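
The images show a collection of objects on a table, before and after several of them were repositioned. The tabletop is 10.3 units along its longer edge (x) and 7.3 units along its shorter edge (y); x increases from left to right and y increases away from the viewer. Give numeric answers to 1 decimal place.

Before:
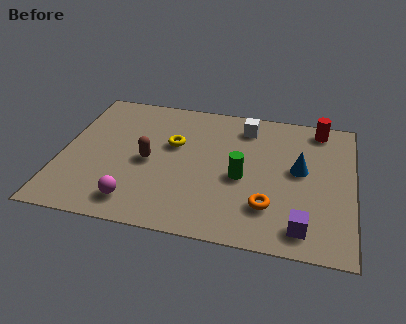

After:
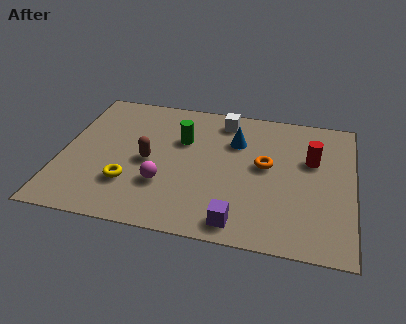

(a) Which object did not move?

the brown capsule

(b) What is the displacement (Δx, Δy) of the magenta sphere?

(0.9, 1.1)

From the two frames, the magenta sphere sits at roughly (2.8, 1.2) before and (3.7, 2.3) after.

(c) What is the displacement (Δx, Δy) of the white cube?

(-0.8, 0.2)

From the two frames, the white cube sits at roughly (6.4, 6.0) before and (5.6, 6.2) after.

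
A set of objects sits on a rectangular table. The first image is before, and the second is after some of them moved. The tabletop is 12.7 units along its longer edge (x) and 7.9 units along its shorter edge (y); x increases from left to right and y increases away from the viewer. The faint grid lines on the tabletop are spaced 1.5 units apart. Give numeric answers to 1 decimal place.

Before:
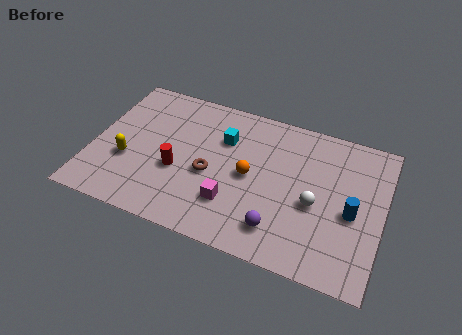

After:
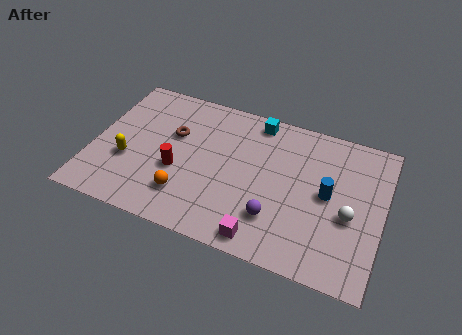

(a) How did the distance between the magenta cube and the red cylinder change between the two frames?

+1.9

The distance was about 2.7 in the first image and 4.6 in the second, so they moved 1.9 units further apart.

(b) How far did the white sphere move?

1.5

From (9.8, 3.4) to (11.3, 3.3), the white sphere covered √(1.5² + 0.1²) ≈ 1.5 units.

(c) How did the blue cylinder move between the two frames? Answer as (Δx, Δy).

(-1.1, 0.6)

The blue cylinder started near (11.4, 3.5) and ended near (10.3, 4.1).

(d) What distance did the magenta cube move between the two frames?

2.0

From (6.3, 2.2) to (7.8, 0.9), the magenta cube covered √(1.5² + 1.3²) ≈ 2.0 units.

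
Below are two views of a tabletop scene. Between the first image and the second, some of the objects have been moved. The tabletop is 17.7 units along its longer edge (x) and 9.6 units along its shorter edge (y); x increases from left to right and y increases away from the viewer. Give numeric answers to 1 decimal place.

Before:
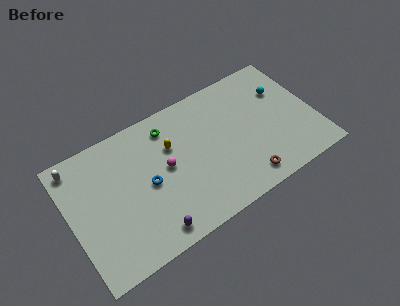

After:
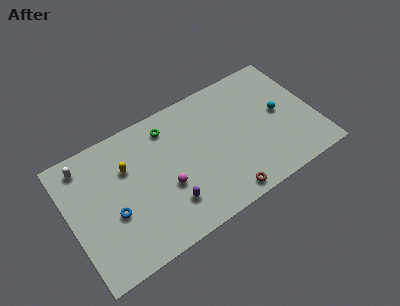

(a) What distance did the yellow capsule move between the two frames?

3.2

The yellow capsule was near (7.5, 6.4) before and (4.3, 6.5) after, so it travelled √(3.2² + 0.1²) ≈ 3.2 units.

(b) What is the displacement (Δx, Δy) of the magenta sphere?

(-0.2, -1.4)

From the two frames, the magenta sphere sits at roughly (6.9, 5.1) before and (6.7, 3.7) after.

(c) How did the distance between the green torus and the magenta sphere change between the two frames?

+1.4

The distance was about 2.9 in the first image and 4.3 in the second, so they moved 1.4 units further apart.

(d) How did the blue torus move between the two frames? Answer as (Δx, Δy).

(-2.6, -0.8)

The blue torus was at about (5.5, 4.6) and moved to about (2.9, 3.8).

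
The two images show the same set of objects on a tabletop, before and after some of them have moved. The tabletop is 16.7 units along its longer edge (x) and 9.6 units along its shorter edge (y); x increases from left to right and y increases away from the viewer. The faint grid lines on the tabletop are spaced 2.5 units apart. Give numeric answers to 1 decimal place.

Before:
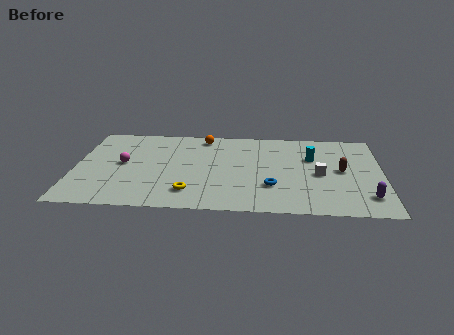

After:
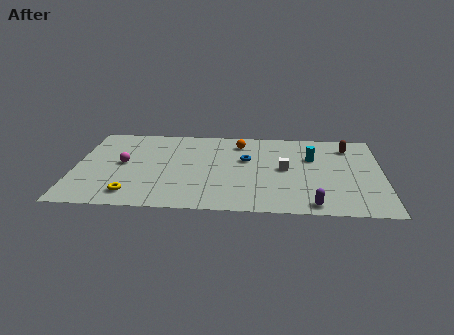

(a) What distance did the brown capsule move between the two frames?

2.8

The brown capsule was near (14.5, 4.9) before and (14.9, 7.7) after, so it travelled √(0.4² + 2.8²) ≈ 2.8 units.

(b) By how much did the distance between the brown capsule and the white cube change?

+3.2

They were about 1.3 units apart before and 4.5 after — 3.2 units further apart.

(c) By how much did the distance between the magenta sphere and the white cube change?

-1.9

They were about 10.7 units apart before and 8.8 after — 1.9 units closer together.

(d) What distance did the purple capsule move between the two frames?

3.1

The purple capsule was near (15.8, 2.0) before and (12.9, 1.0) after, so it travelled √(2.9² + 1.0²) ≈ 3.1 units.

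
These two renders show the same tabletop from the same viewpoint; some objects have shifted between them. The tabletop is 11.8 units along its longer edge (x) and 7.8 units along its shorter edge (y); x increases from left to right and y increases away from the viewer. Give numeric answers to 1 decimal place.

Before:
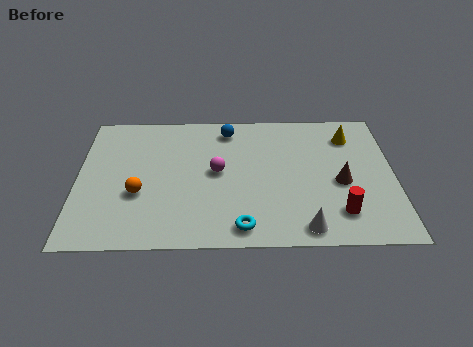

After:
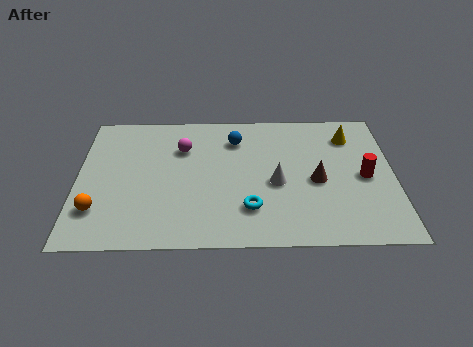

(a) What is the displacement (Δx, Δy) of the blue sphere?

(0.3, -0.6)

The blue sphere was at about (5.6, 6.6) and moved to about (5.9, 6.0).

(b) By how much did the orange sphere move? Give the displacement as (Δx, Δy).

(-1.5, -0.9)

The orange sphere started near (2.3, 2.9) and ended near (0.8, 2.0).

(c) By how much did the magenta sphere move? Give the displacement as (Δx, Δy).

(-1.3, 1.4)

The magenta sphere was at about (5.2, 4.1) and moved to about (3.9, 5.5).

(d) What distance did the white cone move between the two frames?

2.7

From (8.4, 0.9) to (7.4, 3.4), the white cone covered √(1.0² + 2.5²) ≈ 2.7 units.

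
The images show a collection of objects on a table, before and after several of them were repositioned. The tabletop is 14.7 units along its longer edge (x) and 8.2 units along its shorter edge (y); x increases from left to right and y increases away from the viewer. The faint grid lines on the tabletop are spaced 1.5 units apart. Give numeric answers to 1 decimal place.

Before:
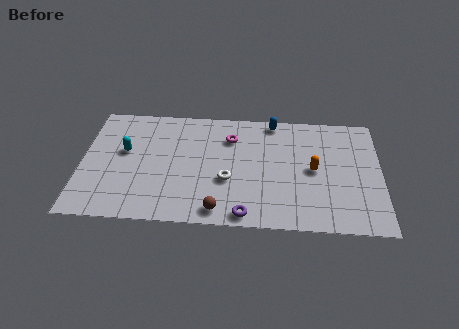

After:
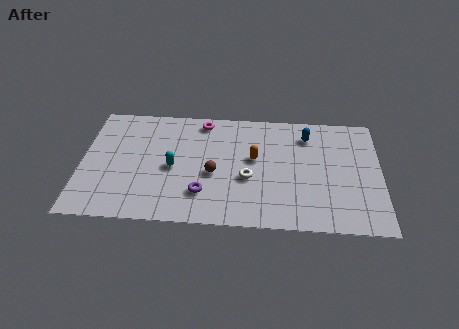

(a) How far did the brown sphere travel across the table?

2.5

From (6.8, 1.0) to (6.5, 3.5), the brown sphere covered √(0.3² + 2.5²) ≈ 2.5 units.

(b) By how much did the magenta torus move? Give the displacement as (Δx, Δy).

(-1.4, 1.1)

The magenta torus started near (7.3, 6.1) and ended near (5.9, 7.2).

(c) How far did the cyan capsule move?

2.6

The cyan capsule was near (2.1, 4.8) before and (4.5, 3.8) after, so it travelled √(2.4² + 1.0²) ≈ 2.6 units.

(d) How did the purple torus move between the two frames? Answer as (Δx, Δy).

(-2.1, 1.3)

The purple torus was at about (8.1, 0.8) and moved to about (6.0, 2.1).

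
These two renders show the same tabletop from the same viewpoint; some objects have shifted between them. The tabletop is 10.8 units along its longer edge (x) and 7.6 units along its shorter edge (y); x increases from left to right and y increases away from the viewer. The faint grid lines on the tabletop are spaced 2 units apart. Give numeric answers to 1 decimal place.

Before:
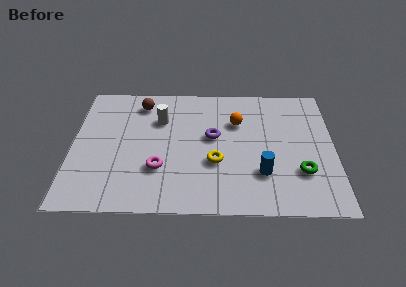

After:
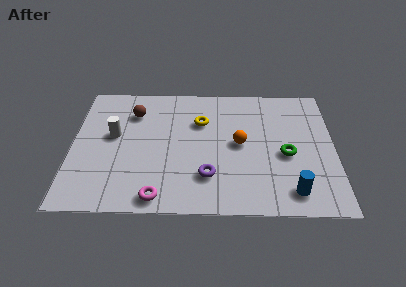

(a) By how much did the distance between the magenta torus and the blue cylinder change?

+1.2

The distance was about 4.2 in the first image and 5.4 in the second, so they moved 1.2 units further apart.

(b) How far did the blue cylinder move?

1.6

The blue cylinder was near (7.8, 2.2) before and (9.0, 1.2) after, so it travelled √(1.2² + 1.0²) ≈ 1.6 units.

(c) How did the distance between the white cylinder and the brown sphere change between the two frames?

+0.3

Before: roughly 1.3 units apart; after: 1.6. That's 0.3 units further apart.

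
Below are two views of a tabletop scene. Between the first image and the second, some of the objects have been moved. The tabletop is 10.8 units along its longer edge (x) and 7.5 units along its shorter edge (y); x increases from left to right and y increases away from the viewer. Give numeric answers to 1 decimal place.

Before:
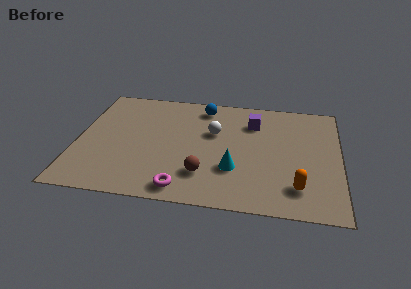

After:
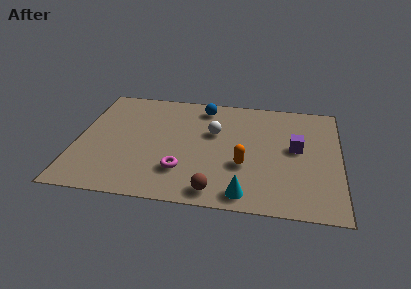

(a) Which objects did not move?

the blue sphere and the white sphere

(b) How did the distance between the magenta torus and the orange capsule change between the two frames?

-2.1

Before: roughly 4.7 units apart; after: 2.6. That's 2.1 units closer together.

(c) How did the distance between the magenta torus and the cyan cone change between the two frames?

+0.3

The distance was about 2.5 in the first image and 2.8 in the second, so they moved 0.3 units further apart.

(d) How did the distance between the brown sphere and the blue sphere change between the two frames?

+1.0

Before: roughly 4.5 units apart; after: 5.5. That's 1.0 units further apart.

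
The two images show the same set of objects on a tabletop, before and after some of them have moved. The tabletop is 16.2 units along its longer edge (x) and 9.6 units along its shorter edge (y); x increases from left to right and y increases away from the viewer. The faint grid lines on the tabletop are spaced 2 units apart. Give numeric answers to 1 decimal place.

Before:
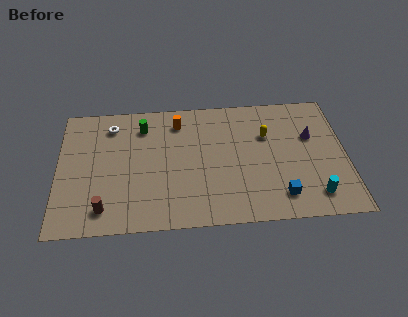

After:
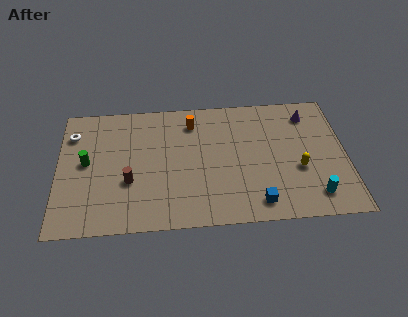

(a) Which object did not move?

the cyan cylinder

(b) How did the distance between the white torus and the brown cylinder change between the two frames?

-1.2

Before: roughly 6.2 units apart; after: 5.0. That's 1.2 units closer together.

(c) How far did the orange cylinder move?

0.8

The orange cylinder was near (6.8, 7.8) before and (7.6, 7.7) after, so it travelled √(0.8² + 0.1²) ≈ 0.8 units.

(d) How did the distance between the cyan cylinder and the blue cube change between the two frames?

+1.3

The distance was about 1.9 in the first image and 3.2 in the second, so they moved 1.3 units further apart.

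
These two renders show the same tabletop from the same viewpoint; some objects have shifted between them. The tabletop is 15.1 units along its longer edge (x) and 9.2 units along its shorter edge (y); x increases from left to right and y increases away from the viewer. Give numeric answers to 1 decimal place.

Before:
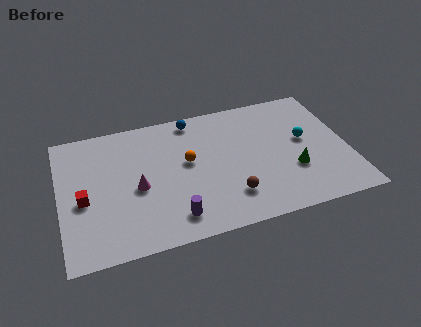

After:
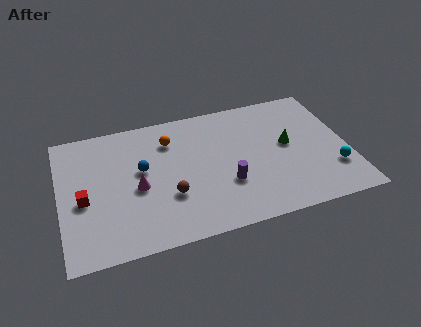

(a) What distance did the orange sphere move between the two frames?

2.0

From (6.7, 5.2) to (5.9, 7.0), the orange sphere covered √(0.8² + 1.8²) ≈ 2.0 units.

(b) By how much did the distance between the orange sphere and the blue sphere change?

-0.7

The distance was about 3.0 in the first image and 2.3 in the second, so they moved 0.7 units closer together.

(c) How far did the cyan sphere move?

2.8

The cyan sphere moved from about (12.9, 5.1) to (14.2, 2.6), a distance of √(1.3² + 2.5²) ≈ 2.8.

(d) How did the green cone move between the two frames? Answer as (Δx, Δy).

(-0.1, 1.9)

From the two frames, the green cone sits at roughly (12.1, 3.1) before and (12.0, 5.0) after.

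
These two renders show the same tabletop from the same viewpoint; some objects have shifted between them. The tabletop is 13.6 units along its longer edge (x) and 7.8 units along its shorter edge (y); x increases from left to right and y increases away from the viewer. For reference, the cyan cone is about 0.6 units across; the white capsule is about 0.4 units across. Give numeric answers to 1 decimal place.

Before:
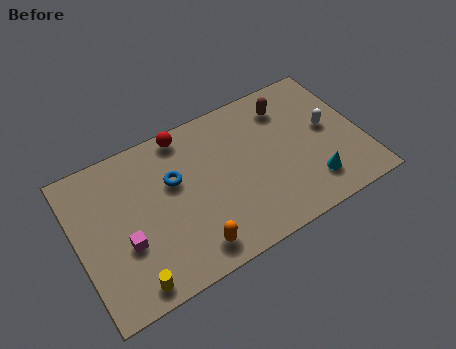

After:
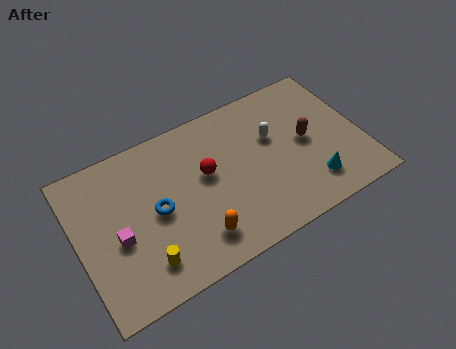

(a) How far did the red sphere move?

2.6

From (5.5, 7.0) to (6.2, 4.5), the red sphere covered √(0.7² + 2.5²) ≈ 2.6 units.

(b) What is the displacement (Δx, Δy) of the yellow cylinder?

(0.7, 0.7)

From the two frames, the yellow cylinder sits at roughly (2.1, 0.9) before and (2.8, 1.6) after.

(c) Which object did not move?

the cyan cone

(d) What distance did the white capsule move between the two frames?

2.7

The white capsule moved from about (12.1, 4.2) to (9.5, 4.9), a distance of √(2.6² + 0.7²) ≈ 2.7.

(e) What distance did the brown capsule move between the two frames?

2.3

The brown capsule moved from about (10.4, 6.2) to (11.0, 4.0), a distance of √(0.6² + 2.2²) ≈ 2.3.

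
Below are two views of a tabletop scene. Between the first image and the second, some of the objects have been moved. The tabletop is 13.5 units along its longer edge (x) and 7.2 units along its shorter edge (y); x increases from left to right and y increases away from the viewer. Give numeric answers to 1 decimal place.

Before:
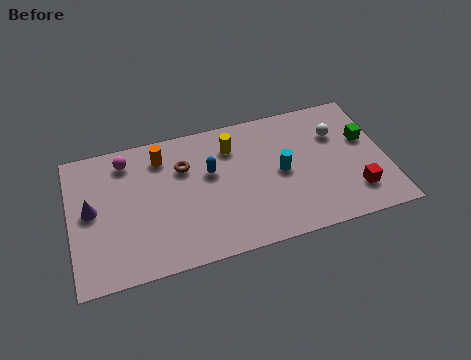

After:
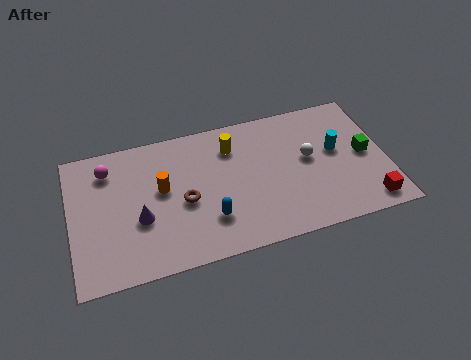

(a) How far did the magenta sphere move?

0.9

The magenta sphere was near (2.5, 6.0) before and (1.7, 5.7) after, so it travelled √(0.8² + 0.3²) ≈ 0.9 units.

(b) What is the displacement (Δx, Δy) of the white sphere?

(-1.3, -1.0)

From the two frames, the white sphere sits at roughly (11.5, 5.0) before and (10.2, 4.0) after.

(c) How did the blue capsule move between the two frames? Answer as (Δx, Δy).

(-0.2, -2.4)

The blue capsule started near (6.0, 4.4) and ended near (5.8, 2.0).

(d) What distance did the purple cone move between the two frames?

2.2

The purple cone moved from about (0.9, 3.8) to (2.9, 2.8), a distance of √(2.0² + 1.0²) ≈ 2.2.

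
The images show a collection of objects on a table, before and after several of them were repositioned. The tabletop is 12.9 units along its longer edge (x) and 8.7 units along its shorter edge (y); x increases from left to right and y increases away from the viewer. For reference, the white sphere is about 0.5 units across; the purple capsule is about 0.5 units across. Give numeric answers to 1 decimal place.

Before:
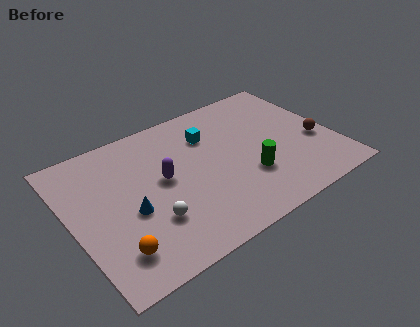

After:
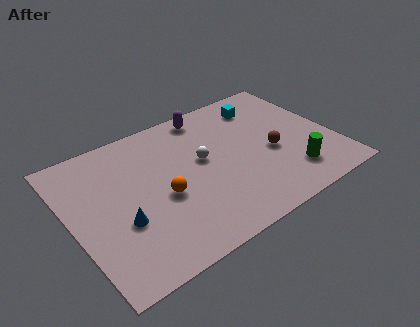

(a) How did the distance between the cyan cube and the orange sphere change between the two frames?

-0.5

The distance was about 7.1 in the first image and 6.6 in the second, so they moved 0.5 units closer together.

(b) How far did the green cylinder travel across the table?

2.2

From (8.4, 2.8) to (10.4, 1.9), the green cylinder covered √(2.0² + 0.9²) ≈ 2.2 units.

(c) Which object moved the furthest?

the purple capsule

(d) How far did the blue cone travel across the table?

0.6

The blue cone was near (2.7, 3.6) before and (2.2, 3.2) after, so it travelled √(0.5² + 0.4²) ≈ 0.6 units.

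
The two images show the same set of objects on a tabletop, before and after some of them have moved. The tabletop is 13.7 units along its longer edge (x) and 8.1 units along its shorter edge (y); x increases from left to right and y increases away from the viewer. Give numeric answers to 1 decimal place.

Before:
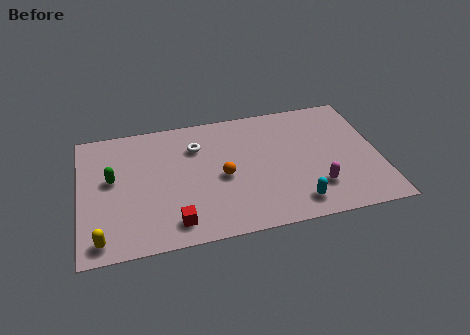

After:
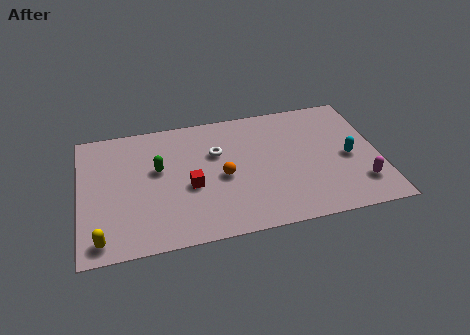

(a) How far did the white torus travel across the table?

1.1

The white torus was near (5.4, 5.9) before and (6.3, 5.3) after, so it travelled √(0.9² + 0.6²) ≈ 1.1 units.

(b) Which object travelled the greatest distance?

the cyan capsule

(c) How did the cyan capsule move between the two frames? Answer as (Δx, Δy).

(2.6, 2.4)

From the two frames, the cyan capsule sits at roughly (9.7, 1.3) before and (12.3, 3.7) after.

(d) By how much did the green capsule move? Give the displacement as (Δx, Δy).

(2.1, 0.2)

The green capsule was at about (1.5, 4.6) and moved to about (3.6, 4.8).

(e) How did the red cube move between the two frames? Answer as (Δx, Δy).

(0.8, 2.1)

The red cube was at about (4.2, 1.3) and moved to about (5.0, 3.4).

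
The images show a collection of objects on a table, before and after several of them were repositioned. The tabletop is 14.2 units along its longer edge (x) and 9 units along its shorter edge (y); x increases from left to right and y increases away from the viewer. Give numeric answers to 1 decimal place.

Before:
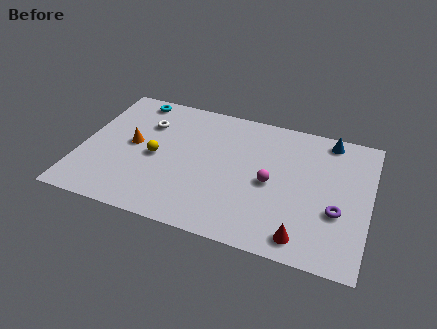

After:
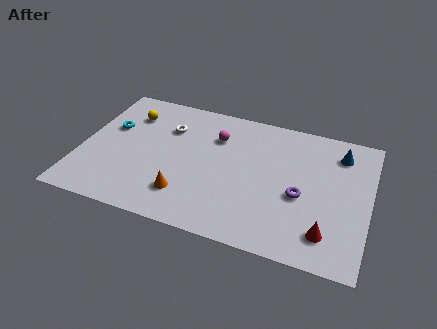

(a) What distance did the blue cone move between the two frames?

1.0

The blue cone moved from about (12.0, 8.0) to (12.6, 7.2), a distance of √(0.6² + 0.8²) ≈ 1.0.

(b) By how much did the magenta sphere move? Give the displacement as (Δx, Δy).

(-2.9, 2.3)

From the two frames, the magenta sphere sits at roughly (9.4, 4.2) before and (6.5, 6.5) after.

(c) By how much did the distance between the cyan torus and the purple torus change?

-1.7

Before: roughly 11.5 units apart; after: 9.8. That's 1.7 units closer together.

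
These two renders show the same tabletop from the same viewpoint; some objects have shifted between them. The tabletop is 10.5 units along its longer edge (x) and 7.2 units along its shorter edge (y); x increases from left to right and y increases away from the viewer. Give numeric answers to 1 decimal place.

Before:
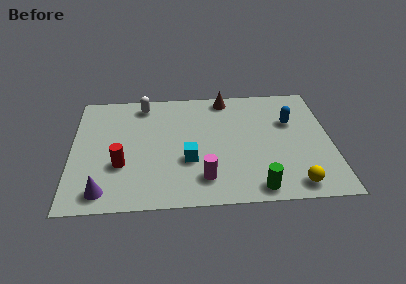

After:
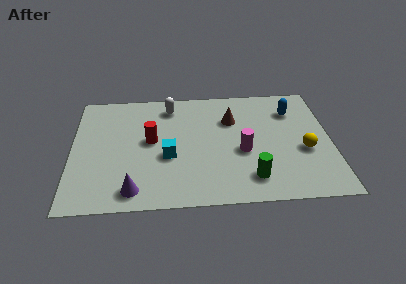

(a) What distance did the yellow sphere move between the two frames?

2.1

The yellow sphere moved from about (8.9, 0.9) to (9.4, 2.9), a distance of √(0.5² + 2.0²) ≈ 2.1.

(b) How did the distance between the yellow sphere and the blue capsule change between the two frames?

-1.3

They were about 3.8 units apart before and 2.5 after — 1.3 units closer together.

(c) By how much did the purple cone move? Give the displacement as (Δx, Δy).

(1.2, 0.0)

The purple cone started near (1.3, 1.0) and ended near (2.5, 1.0).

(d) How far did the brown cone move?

1.4

The brown cone moved from about (6.3, 6.4) to (6.5, 5.0), a distance of √(0.2² + 1.4²) ≈ 1.4.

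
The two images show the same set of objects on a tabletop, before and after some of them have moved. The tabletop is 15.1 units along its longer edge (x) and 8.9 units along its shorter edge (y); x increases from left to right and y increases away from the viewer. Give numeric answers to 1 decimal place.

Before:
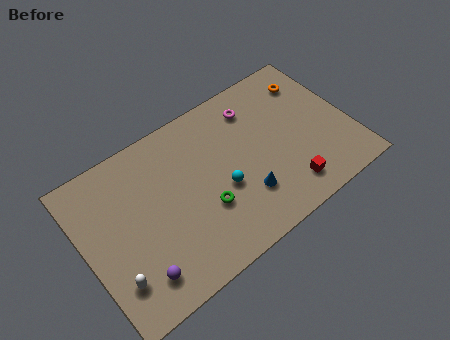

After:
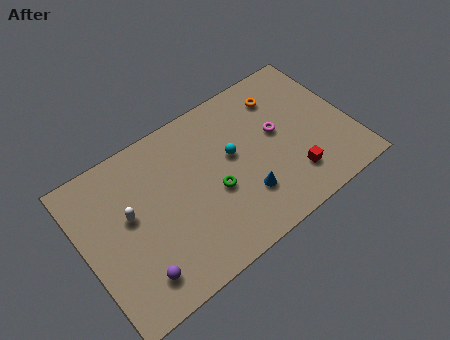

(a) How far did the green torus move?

0.9

The green torus moved from about (6.5, 3.1) to (7.2, 3.7), a distance of √(0.7² + 0.6²) ≈ 0.9.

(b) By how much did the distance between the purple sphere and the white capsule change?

+2.1

The distance was about 1.3 in the first image and 3.4 in the second, so they moved 2.1 units further apart.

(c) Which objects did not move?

the blue cone and the purple sphere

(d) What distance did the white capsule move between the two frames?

3.2

The white capsule moved from about (1.2, 2.2) to (2.6, 5.1), a distance of √(1.4² + 2.9²) ≈ 3.2.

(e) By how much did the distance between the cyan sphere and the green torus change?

+0.7

The distance was about 1.2 in the first image and 1.9 in the second, so they moved 0.7 units further apart.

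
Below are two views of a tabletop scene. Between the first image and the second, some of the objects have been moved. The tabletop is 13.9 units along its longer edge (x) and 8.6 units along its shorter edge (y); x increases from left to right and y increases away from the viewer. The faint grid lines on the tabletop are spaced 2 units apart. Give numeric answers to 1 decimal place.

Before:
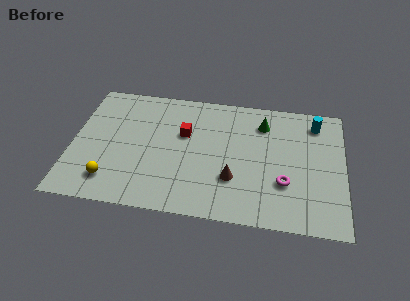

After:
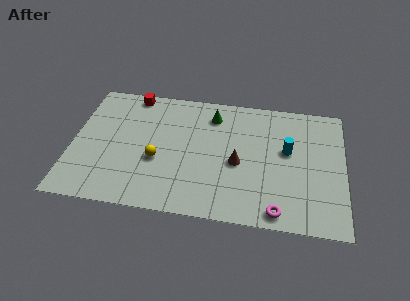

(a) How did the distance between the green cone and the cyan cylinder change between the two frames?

+1.6

Before: roughly 2.7 units apart; after: 4.3. That's 1.6 units further apart.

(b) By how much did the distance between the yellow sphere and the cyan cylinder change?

-4.8

The distance was about 11.6 in the first image and 6.8 in the second, so they moved 4.8 units closer together.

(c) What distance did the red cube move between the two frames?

3.7

The red cube was near (5.7, 5.4) before and (2.9, 7.8) after, so it travelled √(2.8² + 2.4²) ≈ 3.7 units.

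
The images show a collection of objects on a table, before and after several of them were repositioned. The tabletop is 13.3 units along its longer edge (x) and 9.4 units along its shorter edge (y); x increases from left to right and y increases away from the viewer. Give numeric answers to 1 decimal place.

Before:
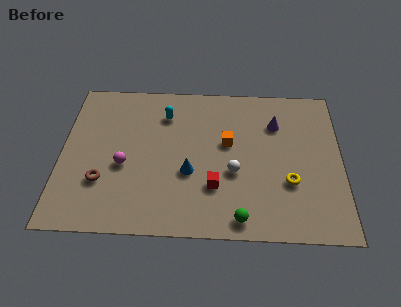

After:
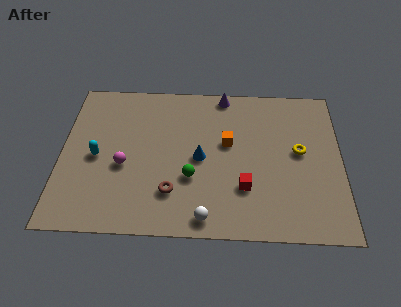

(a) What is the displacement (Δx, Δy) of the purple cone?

(-2.5, 1.8)

The purple cone started near (10.2, 6.8) and ended near (7.7, 8.6).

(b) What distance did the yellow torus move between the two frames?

2.0

The yellow torus was near (10.8, 3.2) before and (11.3, 5.1) after, so it travelled √(0.5² + 1.9²) ≈ 2.0 units.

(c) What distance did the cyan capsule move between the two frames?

4.3

The cyan capsule moved from about (4.9, 7.2) to (1.7, 4.4), a distance of √(3.2² + 2.8²) ≈ 4.3.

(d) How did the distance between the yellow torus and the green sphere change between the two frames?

+2.2

Before: roughly 3.2 units apart; after: 5.4. That's 2.2 units further apart.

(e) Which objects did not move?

the magenta sphere and the orange cube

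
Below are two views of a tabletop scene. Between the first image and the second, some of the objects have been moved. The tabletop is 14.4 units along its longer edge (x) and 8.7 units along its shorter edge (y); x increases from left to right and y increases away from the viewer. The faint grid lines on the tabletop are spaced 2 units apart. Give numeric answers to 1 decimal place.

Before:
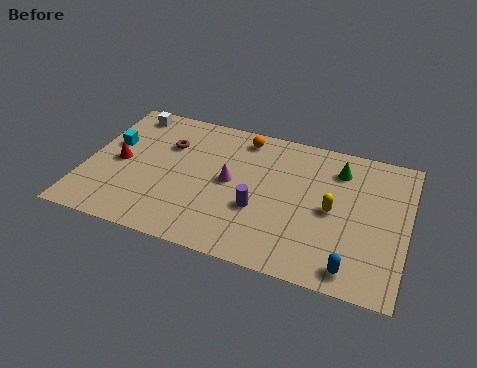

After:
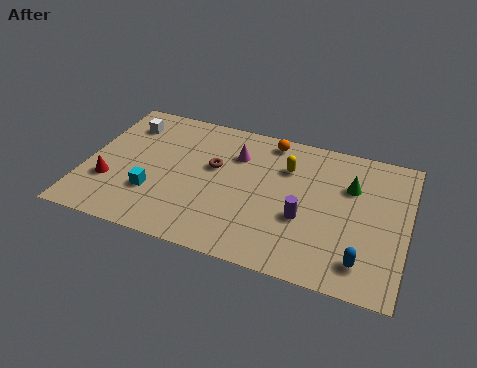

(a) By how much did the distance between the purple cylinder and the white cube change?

+1.3

The distance was about 7.8 in the first image and 9.1 in the second, so they moved 1.3 units further apart.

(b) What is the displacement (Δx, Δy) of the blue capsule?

(0.4, 0.5)

The blue capsule was at about (12.2, 1.1) and moved to about (12.6, 1.6).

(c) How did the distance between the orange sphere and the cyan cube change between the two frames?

+0.7

They were about 6.2 units apart before and 6.9 after — 0.7 units further apart.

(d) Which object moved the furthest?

the cyan cube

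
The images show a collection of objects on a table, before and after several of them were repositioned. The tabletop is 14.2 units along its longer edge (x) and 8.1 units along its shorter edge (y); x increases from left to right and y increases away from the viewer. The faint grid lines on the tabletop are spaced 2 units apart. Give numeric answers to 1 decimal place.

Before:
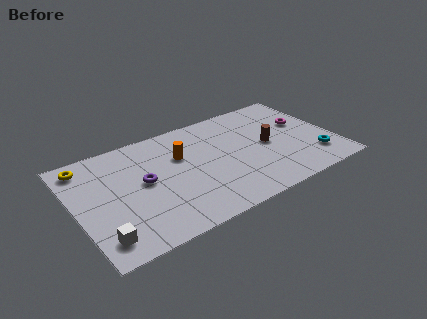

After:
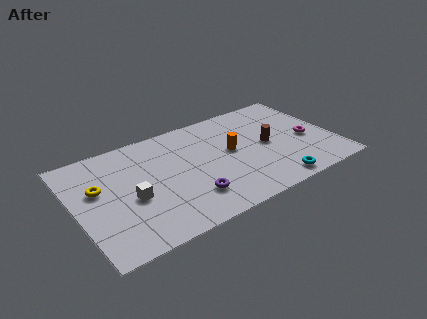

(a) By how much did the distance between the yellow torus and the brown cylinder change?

-0.8

Before: roughly 10.1 units apart; after: 9.3. That's 0.8 units closer together.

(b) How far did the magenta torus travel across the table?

1.4

From (12.8, 4.9) to (12.8, 3.5), the magenta torus covered √(0.0² + 1.4²) ≈ 1.4 units.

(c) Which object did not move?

the brown cylinder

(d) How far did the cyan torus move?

2.7

The cyan torus was near (12.9, 1.9) before and (10.4, 0.9) after, so it travelled √(2.5² + 1.0²) ≈ 2.7 units.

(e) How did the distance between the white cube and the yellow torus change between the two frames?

-3.3

They were about 5.5 units apart before and 2.2 after — 3.3 units closer together.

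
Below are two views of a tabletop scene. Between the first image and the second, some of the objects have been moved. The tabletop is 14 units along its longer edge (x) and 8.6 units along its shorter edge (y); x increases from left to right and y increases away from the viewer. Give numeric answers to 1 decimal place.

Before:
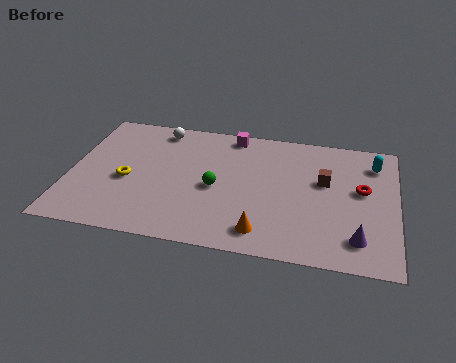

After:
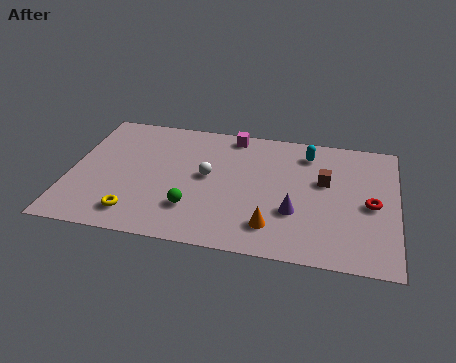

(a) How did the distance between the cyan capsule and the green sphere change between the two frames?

-0.7

The distance was about 7.3 in the first image and 6.6 in the second, so they moved 0.7 units closer together.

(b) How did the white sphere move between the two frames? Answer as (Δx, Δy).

(2.3, -2.9)

The white sphere was at about (3.6, 7.5) and moved to about (5.9, 4.6).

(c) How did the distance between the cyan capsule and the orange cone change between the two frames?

-1.7

The distance was about 7.1 in the first image and 5.4 in the second, so they moved 1.7 units closer together.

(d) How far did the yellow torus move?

2.3

The yellow torus moved from about (2.5, 3.7) to (3.0, 1.5), a distance of √(0.5² + 2.2²) ≈ 2.3.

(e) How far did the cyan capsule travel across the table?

2.9

The cyan capsule was near (13.0, 6.8) before and (10.1, 7.0) after, so it travelled √(2.9² + 0.2²) ≈ 2.9 units.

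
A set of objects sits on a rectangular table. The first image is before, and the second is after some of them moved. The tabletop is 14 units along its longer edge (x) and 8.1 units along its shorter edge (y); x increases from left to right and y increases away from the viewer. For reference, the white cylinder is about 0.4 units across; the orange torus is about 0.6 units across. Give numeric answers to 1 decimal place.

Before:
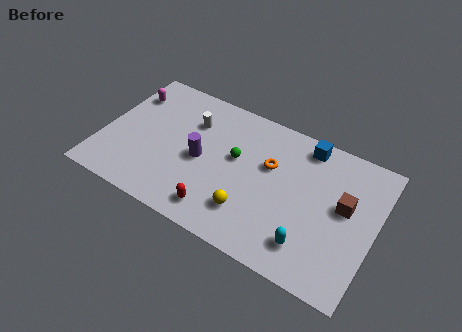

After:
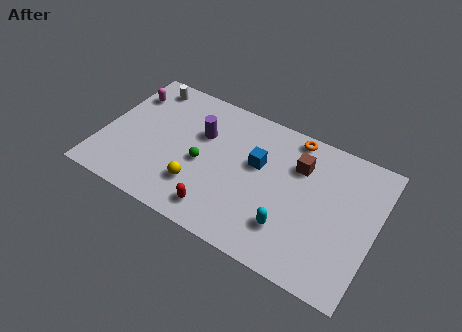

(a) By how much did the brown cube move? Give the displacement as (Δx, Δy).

(-2.5, 1.2)

The brown cube was at about (12.4, 4.6) and moved to about (9.9, 5.8).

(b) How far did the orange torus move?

2.4

The orange torus was near (8.5, 5.1) before and (9.4, 7.3) after, so it travelled √(0.9² + 2.2²) ≈ 2.4 units.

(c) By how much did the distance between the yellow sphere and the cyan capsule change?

+1.6

Before: roughly 3.1 units apart; after: 4.7. That's 1.6 units further apart.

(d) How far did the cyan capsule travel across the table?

1.2

The cyan capsule moved from about (11.0, 1.7) to (9.9, 2.1), a distance of √(1.1² + 0.4²) ≈ 1.2.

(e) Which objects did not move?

the magenta capsule and the red capsule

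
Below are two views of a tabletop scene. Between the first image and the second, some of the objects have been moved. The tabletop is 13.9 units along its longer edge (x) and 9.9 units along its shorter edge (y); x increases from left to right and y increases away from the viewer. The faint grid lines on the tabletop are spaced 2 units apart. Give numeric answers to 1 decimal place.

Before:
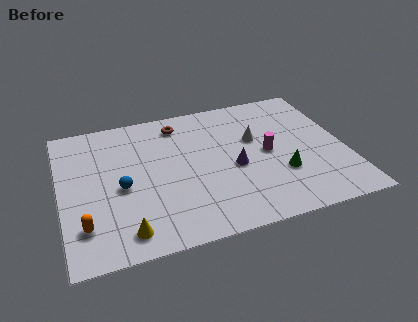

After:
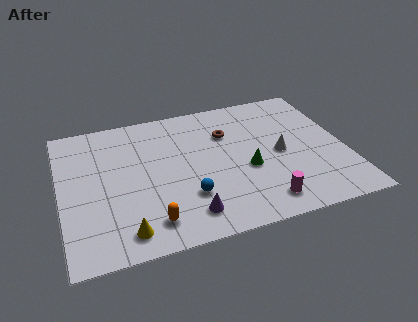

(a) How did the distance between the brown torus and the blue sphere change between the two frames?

-0.4

They were about 5.0 units apart before and 4.6 after — 0.4 units closer together.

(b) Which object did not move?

the yellow cone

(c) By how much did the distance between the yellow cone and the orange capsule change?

-0.9

The distance was about 2.1 in the first image and 1.2 in the second, so they moved 0.9 units closer together.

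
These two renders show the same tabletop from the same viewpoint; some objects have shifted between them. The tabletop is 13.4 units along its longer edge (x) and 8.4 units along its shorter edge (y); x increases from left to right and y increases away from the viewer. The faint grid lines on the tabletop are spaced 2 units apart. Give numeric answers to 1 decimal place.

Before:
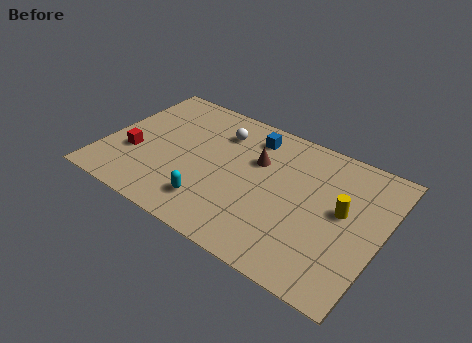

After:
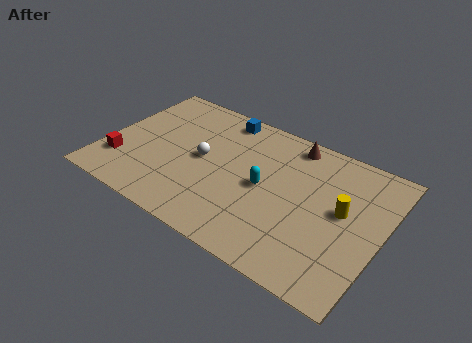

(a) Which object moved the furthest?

the cyan capsule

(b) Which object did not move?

the yellow cylinder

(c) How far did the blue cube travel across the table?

1.7

The blue cube moved from about (6.7, 6.9) to (5.1, 7.4), a distance of √(1.6² + 0.5²) ≈ 1.7.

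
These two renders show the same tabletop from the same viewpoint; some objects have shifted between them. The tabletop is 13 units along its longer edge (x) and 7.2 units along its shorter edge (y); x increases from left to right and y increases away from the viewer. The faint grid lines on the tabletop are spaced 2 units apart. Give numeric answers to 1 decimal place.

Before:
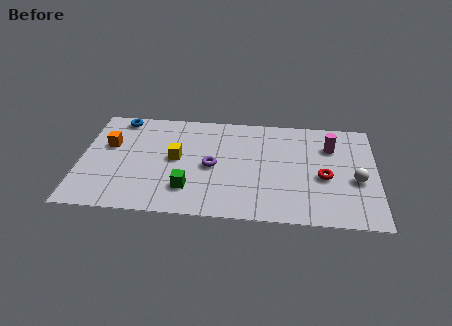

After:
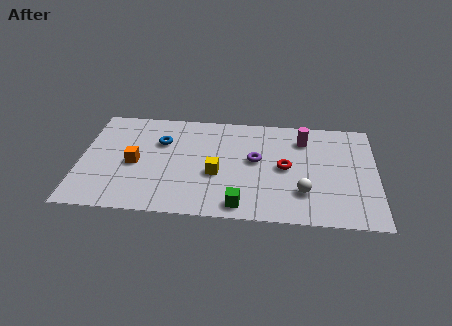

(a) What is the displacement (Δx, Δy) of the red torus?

(-1.7, 0.5)

The red torus was at about (10.7, 3.1) and moved to about (9.0, 3.6).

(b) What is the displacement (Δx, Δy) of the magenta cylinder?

(-1.2, 0.4)

The magenta cylinder started near (11.0, 5.2) and ended near (9.8, 5.6).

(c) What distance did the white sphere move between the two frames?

2.5

The white sphere was near (12.1, 3.0) before and (9.8, 2.0) after, so it travelled √(2.3² + 1.0²) ≈ 2.5 units.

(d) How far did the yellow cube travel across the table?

2.0

The yellow cube moved from about (4.2, 3.8) to (6.0, 2.9), a distance of √(1.8² + 0.9²) ≈ 2.0.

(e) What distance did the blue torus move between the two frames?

2.4

The blue torus moved from about (1.6, 6.4) to (3.5, 4.9), a distance of √(1.9² + 1.5²) ≈ 2.4.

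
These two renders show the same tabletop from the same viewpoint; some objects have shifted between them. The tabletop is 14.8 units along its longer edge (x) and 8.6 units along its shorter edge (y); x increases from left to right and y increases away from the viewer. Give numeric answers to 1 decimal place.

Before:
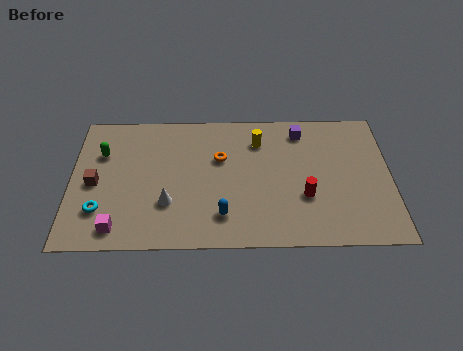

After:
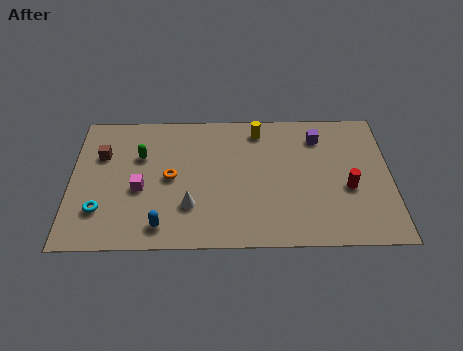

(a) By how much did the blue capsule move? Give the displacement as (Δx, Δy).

(-2.8, -0.6)

The blue capsule started near (7.0, 1.9) and ended near (4.2, 1.3).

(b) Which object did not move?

the cyan torus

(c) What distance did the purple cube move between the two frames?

0.9

The purple cube moved from about (10.7, 7.2) to (11.5, 6.8), a distance of √(0.8² + 0.4²) ≈ 0.9.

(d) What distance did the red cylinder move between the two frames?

2.1

From (10.8, 3.0) to (12.8, 3.5), the red cylinder covered √(2.0² + 0.5²) ≈ 2.1 units.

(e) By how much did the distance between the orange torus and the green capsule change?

-3.5

The distance was about 5.5 in the first image and 2.0 in the second, so they moved 3.5 units closer together.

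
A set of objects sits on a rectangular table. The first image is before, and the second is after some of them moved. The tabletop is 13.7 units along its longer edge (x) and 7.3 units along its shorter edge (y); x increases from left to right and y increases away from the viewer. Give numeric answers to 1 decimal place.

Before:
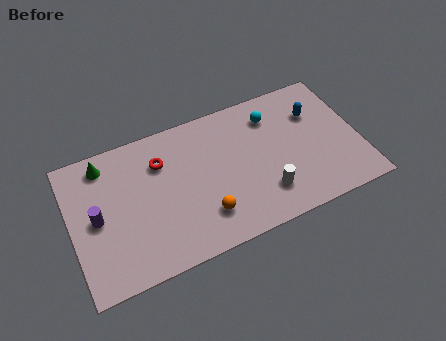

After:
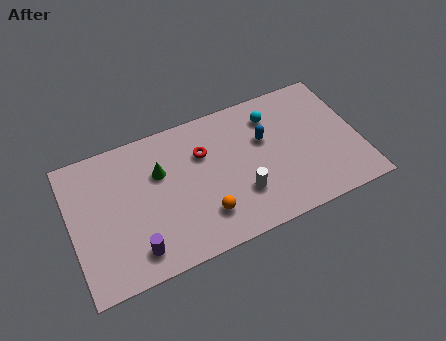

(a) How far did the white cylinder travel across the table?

1.2

From (9.0, 1.8) to (7.9, 2.2), the white cylinder covered √(1.1² + 0.4²) ≈ 1.2 units.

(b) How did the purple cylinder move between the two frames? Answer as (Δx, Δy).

(1.6, -2.3)

From the two frames, the purple cylinder sits at roughly (1.2, 3.6) before and (2.8, 1.3) after.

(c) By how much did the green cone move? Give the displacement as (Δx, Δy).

(2.5, -1.4)

The green cone started near (1.8, 6.2) and ended near (4.3, 4.8).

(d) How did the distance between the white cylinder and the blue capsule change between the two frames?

-1.5

The distance was about 4.3 in the first image and 2.8 in the second, so they moved 1.5 units closer together.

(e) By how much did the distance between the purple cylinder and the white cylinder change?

-2.8

They were about 8.0 units apart before and 5.2 after — 2.8 units closer together.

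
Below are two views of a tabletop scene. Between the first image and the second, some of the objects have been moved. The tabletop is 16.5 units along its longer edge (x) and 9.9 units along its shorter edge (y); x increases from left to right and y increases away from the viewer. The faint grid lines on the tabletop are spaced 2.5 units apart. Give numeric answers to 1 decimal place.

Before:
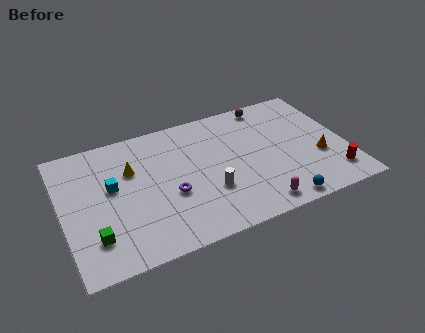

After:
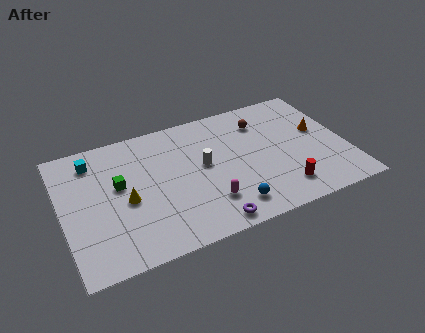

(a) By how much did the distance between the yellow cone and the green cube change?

-3.6

The distance was about 4.9 in the first image and 1.3 in the second, so they moved 3.6 units closer together.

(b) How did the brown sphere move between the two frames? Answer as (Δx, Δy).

(-0.6, -1.3)

The brown sphere was at about (12.5, 8.9) and moved to about (11.9, 7.6).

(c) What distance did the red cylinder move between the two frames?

3.0

From (15.4, 1.9) to (12.4, 1.9), the red cylinder covered √(3.0² + 0.0²) ≈ 3.0 units.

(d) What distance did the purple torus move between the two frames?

3.5

From (6.1, 3.9) to (8.0, 1.0), the purple torus covered √(1.9² + 2.9²) ≈ 3.5 units.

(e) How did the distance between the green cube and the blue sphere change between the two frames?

-3.4

Before: roughly 10.6 units apart; after: 7.2. That's 3.4 units closer together.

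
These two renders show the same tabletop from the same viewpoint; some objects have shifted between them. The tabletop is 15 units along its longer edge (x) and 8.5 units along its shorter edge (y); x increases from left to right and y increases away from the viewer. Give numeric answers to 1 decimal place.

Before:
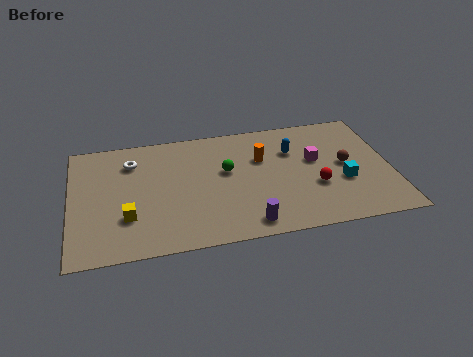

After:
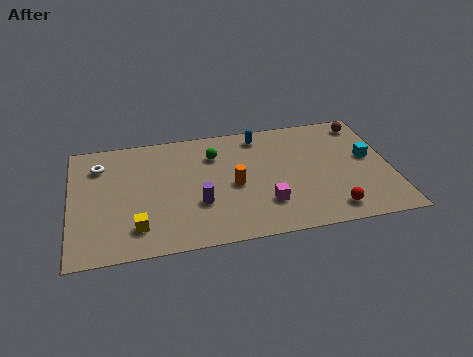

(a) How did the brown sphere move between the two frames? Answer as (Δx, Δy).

(1.1, 2.9)

The brown sphere was at about (12.9, 4.4) and moved to about (14.0, 7.3).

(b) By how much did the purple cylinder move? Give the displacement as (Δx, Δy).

(-2.2, 1.8)

From the two frames, the purple cylinder sits at roughly (8.1, 1.1) before and (5.9, 2.9) after.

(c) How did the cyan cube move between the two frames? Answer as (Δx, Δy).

(1.3, 1.5)

From the two frames, the cyan cube sits at roughly (12.7, 3.2) before and (14.0, 4.7) after.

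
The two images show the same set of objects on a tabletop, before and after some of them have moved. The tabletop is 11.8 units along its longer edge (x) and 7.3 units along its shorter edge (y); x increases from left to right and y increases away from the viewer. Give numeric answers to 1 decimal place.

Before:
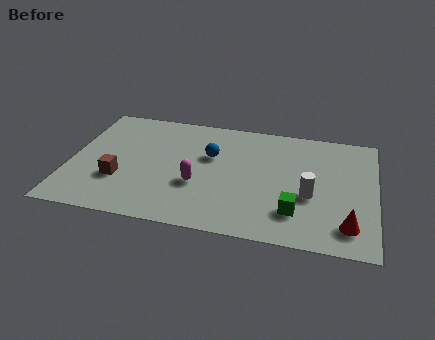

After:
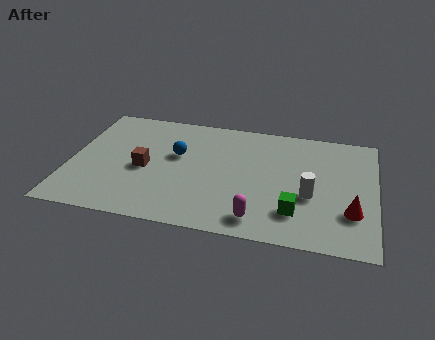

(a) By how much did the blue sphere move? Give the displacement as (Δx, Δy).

(-1.3, -0.2)

The blue sphere was at about (5.4, 4.6) and moved to about (4.1, 4.4).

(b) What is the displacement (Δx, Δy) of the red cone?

(0.1, 0.8)

The red cone was at about (10.8, 1.4) and moved to about (10.9, 2.2).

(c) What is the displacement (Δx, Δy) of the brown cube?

(0.9, 0.9)

The brown cube was at about (2.0, 2.4) and moved to about (2.9, 3.3).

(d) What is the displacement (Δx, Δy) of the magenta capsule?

(2.4, -1.6)

The magenta capsule started near (5.0, 2.7) and ended near (7.4, 1.1).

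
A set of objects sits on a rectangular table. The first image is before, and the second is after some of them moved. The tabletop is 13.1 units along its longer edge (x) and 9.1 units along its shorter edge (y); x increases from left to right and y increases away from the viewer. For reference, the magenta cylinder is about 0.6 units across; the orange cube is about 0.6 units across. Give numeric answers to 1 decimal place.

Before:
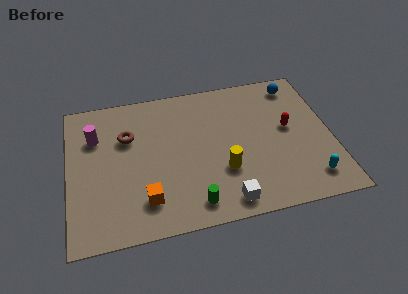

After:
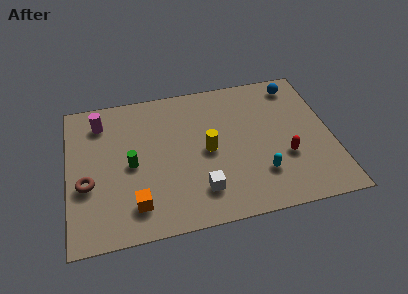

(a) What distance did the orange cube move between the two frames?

0.5

The orange cube was near (3.7, 2.0) before and (3.2, 1.8) after, so it travelled √(0.5² + 0.2²) ≈ 0.5 units.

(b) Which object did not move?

the blue sphere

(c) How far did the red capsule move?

1.8

The red capsule moved from about (11.0, 5.0) to (10.7, 3.2), a distance of √(0.3² + 1.8²) ≈ 1.8.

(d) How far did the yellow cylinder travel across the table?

1.6

The yellow cylinder moved from about (7.6, 3.0) to (6.9, 4.4), a distance of √(0.7² + 1.4²) ≈ 1.6.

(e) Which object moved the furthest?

the green cylinder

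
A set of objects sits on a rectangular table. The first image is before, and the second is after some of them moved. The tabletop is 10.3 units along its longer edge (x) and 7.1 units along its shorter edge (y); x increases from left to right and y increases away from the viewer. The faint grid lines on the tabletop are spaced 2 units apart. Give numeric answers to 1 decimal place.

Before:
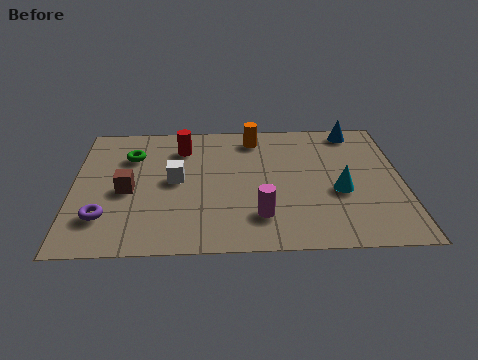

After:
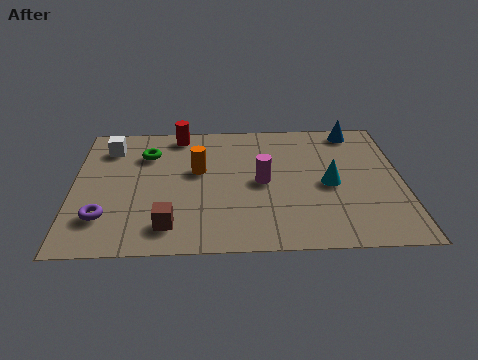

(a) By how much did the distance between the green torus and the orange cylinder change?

-2.1

The distance was about 4.0 in the first image and 1.9 in the second, so they moved 2.1 units closer together.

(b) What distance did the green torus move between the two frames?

0.5

From (1.8, 5.1) to (2.3, 5.2), the green torus covered √(0.5² + 0.1²) ≈ 0.5 units.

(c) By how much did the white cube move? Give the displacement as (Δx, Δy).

(-2.1, 1.9)

From the two frames, the white cube sits at roughly (3.2, 3.7) before and (1.1, 5.6) after.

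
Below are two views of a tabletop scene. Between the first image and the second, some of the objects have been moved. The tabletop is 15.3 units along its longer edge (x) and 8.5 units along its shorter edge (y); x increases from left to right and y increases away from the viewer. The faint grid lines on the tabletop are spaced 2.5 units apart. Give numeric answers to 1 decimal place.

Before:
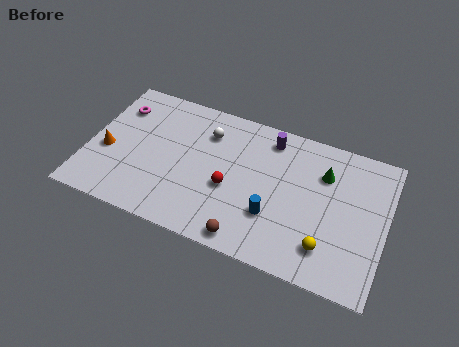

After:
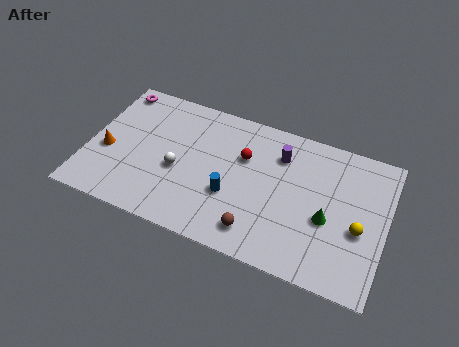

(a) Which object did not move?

the orange cone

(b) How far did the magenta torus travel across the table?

1.1

From (1.2, 6.4) to (0.9, 7.5), the magenta torus covered √(0.3² + 1.1²) ≈ 1.1 units.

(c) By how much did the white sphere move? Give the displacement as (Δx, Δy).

(-1.2, -2.8)

The white sphere was at about (5.9, 6.4) and moved to about (4.7, 3.6).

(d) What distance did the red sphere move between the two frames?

2.2

From (7.4, 3.5) to (7.9, 5.6), the red sphere covered √(0.5² + 2.1²) ≈ 2.2 units.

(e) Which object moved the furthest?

the white sphere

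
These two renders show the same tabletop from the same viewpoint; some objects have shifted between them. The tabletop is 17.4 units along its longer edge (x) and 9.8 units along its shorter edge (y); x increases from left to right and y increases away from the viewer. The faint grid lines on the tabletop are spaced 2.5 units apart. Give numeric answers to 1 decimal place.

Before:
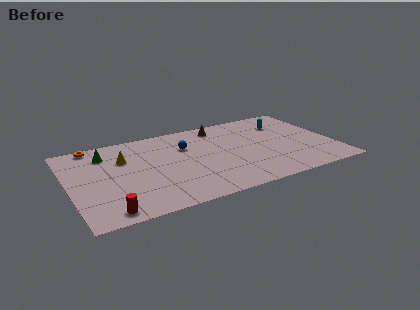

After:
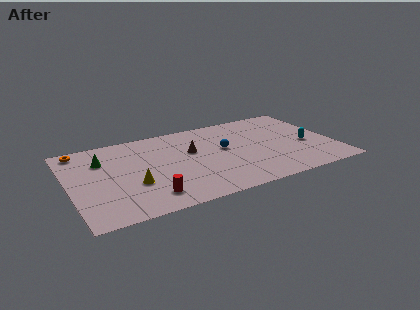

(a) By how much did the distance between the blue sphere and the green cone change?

+2.7

The distance was about 5.3 in the first image and 8.0 in the second, so they moved 2.7 units further apart.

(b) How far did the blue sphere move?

2.7

From (7.8, 6.7) to (10.2, 5.5), the blue sphere covered √(2.4² + 1.2²) ≈ 2.7 units.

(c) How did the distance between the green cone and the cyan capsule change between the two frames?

+1.6

The distance was about 12.0 in the first image and 13.6 in the second, so they moved 1.6 units further apart.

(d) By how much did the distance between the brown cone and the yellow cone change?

-2.0

Before: roughly 6.8 units apart; after: 4.8. That's 2.0 units closer together.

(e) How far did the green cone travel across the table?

0.8

The green cone moved from about (2.6, 7.7) to (2.3, 7.0), a distance of √(0.3² + 0.7²) ≈ 0.8.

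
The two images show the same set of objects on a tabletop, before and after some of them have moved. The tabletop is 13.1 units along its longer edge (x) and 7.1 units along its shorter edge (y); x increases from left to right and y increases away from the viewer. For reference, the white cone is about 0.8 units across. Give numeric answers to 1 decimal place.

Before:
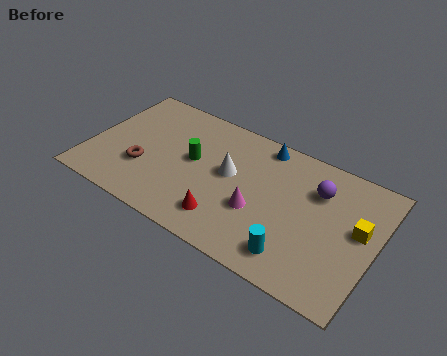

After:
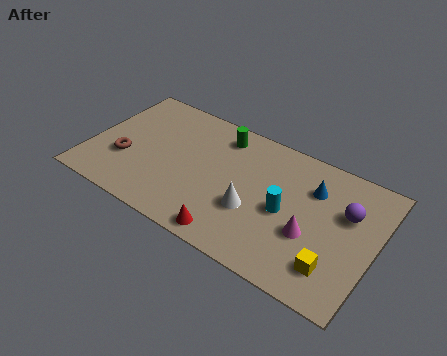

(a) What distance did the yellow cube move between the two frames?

2.5

The yellow cube was near (12.3, 4.0) before and (11.5, 1.6) after, so it travelled √(0.8² + 2.4²) ≈ 2.5 units.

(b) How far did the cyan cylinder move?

2.1

The cyan cylinder was near (9.8, 1.3) before and (9.1, 3.3) after, so it travelled √(0.7² + 2.0²) ≈ 2.1 units.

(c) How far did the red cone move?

0.8

The red cone was near (6.6, 1.5) before and (7.0, 0.8) after, so it travelled √(0.4² + 0.7²) ≈ 0.8 units.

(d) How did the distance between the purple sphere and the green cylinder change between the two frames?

+0.4

The distance was about 5.7 in the first image and 6.1 in the second, so they moved 0.4 units further apart.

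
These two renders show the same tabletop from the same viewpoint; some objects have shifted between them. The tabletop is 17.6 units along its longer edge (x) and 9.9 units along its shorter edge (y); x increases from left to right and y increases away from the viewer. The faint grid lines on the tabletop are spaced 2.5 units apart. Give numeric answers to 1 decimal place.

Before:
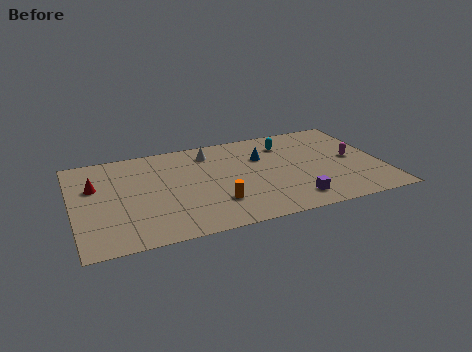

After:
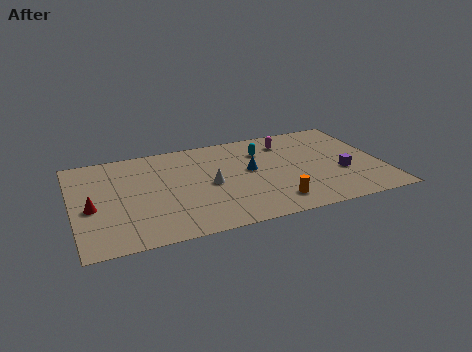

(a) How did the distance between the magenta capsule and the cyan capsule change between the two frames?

-2.9

The distance was about 4.5 in the first image and 1.6 in the second, so they moved 2.9 units closer together.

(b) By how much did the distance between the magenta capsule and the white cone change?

-2.8

Before: roughly 8.6 units apart; after: 5.8. That's 2.8 units closer together.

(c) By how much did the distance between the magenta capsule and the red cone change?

-2.7

Before: roughly 14.8 units apart; after: 12.1. That's 2.7 units closer together.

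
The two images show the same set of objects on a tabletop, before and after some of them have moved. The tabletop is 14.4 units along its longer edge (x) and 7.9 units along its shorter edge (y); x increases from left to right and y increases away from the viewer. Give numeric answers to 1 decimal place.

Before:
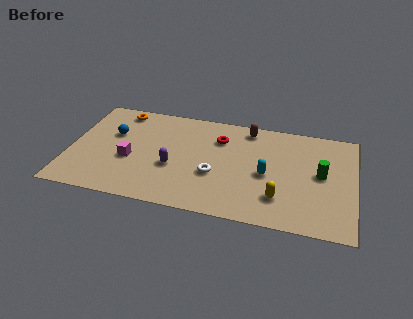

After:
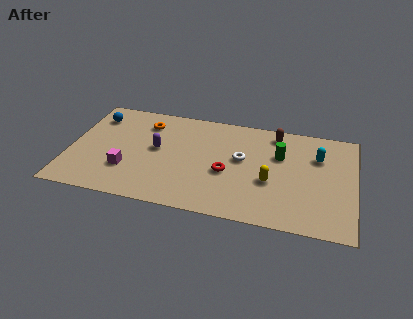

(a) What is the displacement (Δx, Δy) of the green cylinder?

(-2.1, 1.0)

The green cylinder started near (12.7, 4.2) and ended near (10.6, 5.2).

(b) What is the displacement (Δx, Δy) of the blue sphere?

(-1.0, 1.2)

The blue sphere started near (2.1, 5.0) and ended near (1.1, 6.2).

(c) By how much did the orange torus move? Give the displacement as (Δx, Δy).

(1.4, -0.7)

The orange torus was at about (2.3, 6.9) and moved to about (3.7, 6.2).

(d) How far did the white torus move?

2.0

The white torus was near (7.4, 3.0) before and (8.7, 4.5) after, so it travelled √(1.3² + 1.5²) ≈ 2.0 units.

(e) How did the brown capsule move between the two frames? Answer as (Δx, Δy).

(1.4, -0.1)

The brown capsule was at about (8.9, 6.9) and moved to about (10.3, 6.8).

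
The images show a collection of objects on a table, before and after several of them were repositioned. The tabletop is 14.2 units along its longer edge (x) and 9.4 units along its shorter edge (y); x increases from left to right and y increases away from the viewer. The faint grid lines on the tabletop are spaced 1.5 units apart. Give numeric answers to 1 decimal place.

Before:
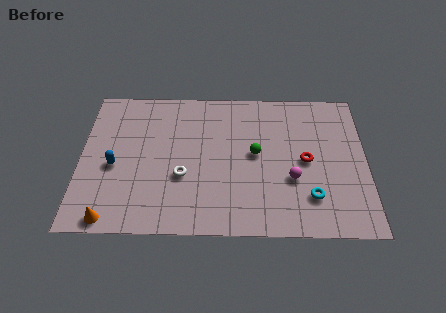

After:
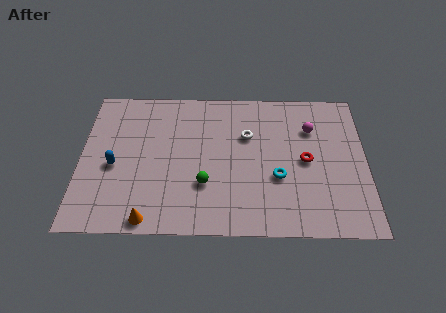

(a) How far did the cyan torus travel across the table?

2.0

The cyan torus moved from about (11.4, 2.3) to (9.8, 3.5), a distance of √(1.6² + 1.2²) ≈ 2.0.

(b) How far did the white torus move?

4.2

From (5.1, 3.5) to (8.3, 6.2), the white torus covered √(3.2² + 2.7²) ≈ 4.2 units.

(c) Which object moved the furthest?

the white torus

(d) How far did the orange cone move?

1.9

The orange cone was near (1.6, 0.8) before and (3.5, 0.8) after, so it travelled √(1.9² + 0.0²) ≈ 1.9 units.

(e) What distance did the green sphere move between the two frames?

3.2

From (8.7, 5.0) to (6.2, 3.0), the green sphere covered √(2.5² + 2.0²) ≈ 3.2 units.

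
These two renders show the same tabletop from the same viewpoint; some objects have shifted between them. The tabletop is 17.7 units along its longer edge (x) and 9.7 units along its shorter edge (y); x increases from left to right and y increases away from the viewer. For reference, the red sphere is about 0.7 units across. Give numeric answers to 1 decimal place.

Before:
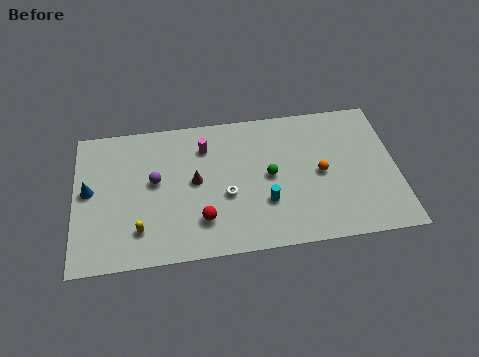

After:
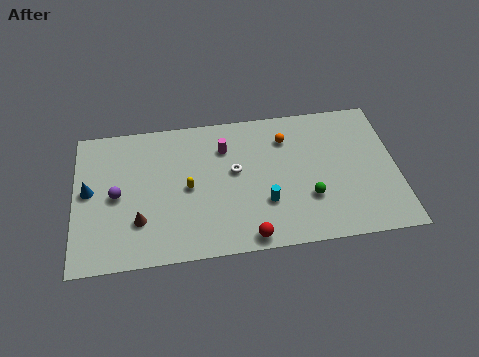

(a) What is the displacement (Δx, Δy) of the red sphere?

(2.5, -1.5)

From the two frames, the red sphere sits at roughly (6.9, 2.4) before and (9.4, 0.9) after.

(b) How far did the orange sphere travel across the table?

3.2

The orange sphere moved from about (13.5, 4.7) to (11.7, 7.4), a distance of √(1.8² + 2.7²) ≈ 3.2.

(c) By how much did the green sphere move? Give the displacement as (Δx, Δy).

(2.1, -1.8)

From the two frames, the green sphere sits at roughly (10.7, 4.9) before and (12.8, 3.1) after.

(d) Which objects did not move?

the cyan cylinder and the blue cone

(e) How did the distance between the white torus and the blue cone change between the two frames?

+0.4

The distance was about 7.6 in the first image and 8.0 in the second, so they moved 0.4 units further apart.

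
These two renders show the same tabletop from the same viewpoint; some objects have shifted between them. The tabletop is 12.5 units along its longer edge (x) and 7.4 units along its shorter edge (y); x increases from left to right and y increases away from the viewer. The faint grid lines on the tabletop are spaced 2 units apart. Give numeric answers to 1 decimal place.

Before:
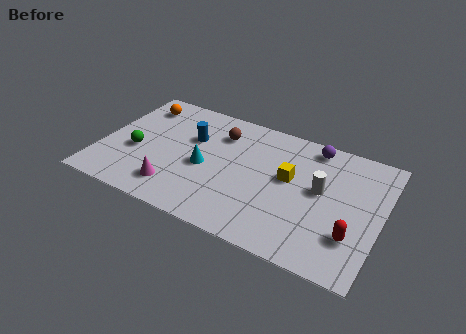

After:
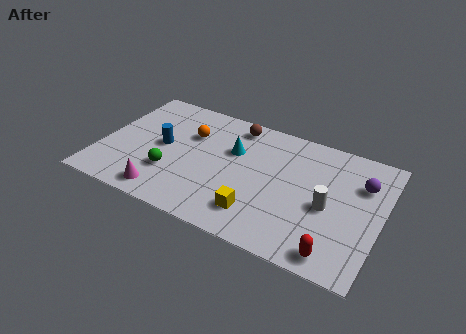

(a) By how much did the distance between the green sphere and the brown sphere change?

+0.4

They were about 4.4 units apart before and 4.8 after — 0.4 units further apart.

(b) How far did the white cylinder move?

0.9

From (9.8, 4.1) to (10.2, 3.3), the white cylinder covered √(0.4² + 0.8²) ≈ 0.9 units.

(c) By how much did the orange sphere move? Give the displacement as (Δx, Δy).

(2.5, -1.0)

From the two frames, the orange sphere sits at roughly (1.3, 6.0) before and (3.8, 5.0) after.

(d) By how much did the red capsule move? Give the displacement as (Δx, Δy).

(-0.6, -1.2)

The red capsule started near (11.4, 2.1) and ended near (10.8, 0.9).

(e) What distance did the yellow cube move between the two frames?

2.8

The yellow cube moved from about (8.4, 4.2) to (7.3, 1.6), a distance of √(1.1² + 2.6²) ≈ 2.8.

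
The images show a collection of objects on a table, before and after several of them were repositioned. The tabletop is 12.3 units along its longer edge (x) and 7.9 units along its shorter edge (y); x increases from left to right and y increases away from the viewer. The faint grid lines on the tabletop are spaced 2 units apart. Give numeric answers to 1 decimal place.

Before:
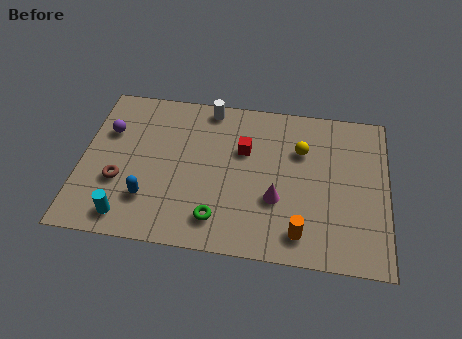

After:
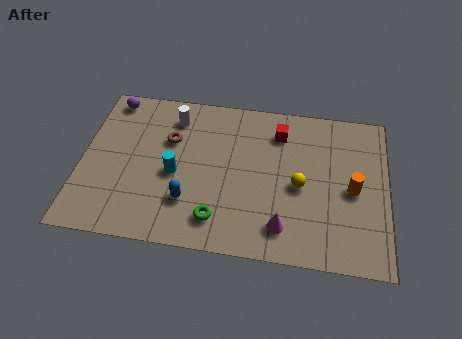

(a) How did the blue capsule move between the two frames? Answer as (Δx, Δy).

(1.6, 0.1)

The blue capsule started near (2.8, 2.1) and ended near (4.4, 2.2).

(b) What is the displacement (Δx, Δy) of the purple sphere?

(0.0, 1.7)

The purple sphere started near (1.0, 5.3) and ended near (1.0, 7.0).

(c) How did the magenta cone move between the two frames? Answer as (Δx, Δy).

(0.3, -1.3)

The magenta cone started near (7.9, 2.8) and ended near (8.2, 1.5).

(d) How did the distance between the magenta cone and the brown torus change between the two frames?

-0.3

Before: roughly 6.3 units apart; after: 6.0. That's 0.3 units closer together.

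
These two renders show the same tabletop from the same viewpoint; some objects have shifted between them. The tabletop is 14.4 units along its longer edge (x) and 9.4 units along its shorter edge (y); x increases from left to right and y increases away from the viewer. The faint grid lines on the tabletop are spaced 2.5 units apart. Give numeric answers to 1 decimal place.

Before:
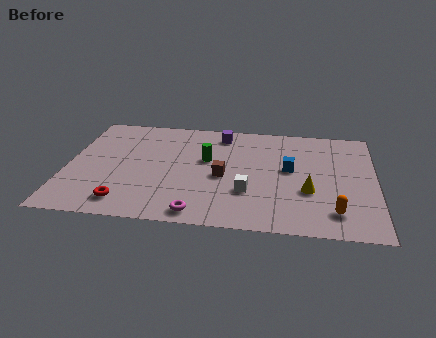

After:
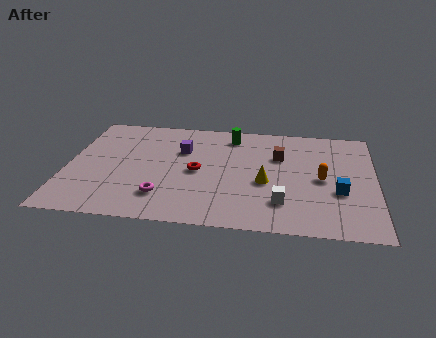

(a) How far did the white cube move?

1.7

The white cube was near (8.5, 3.0) before and (10.1, 2.3) after, so it travelled √(1.6² + 0.7²) ≈ 1.7 units.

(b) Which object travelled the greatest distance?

the red torus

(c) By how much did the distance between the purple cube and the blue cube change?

+3.6

Before: roughly 4.3 units apart; after: 7.9. That's 3.6 units further apart.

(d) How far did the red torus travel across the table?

4.4

The red torus was near (2.9, 1.5) before and (6.1, 4.5) after, so it travelled √(3.2² + 3.0²) ≈ 4.4 units.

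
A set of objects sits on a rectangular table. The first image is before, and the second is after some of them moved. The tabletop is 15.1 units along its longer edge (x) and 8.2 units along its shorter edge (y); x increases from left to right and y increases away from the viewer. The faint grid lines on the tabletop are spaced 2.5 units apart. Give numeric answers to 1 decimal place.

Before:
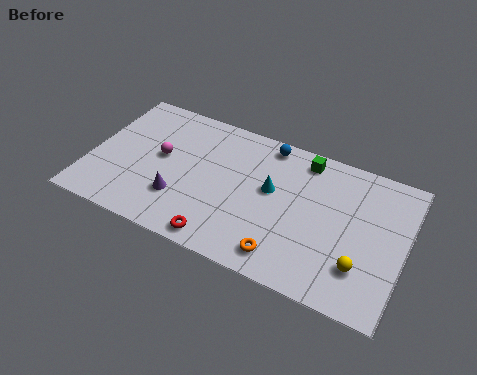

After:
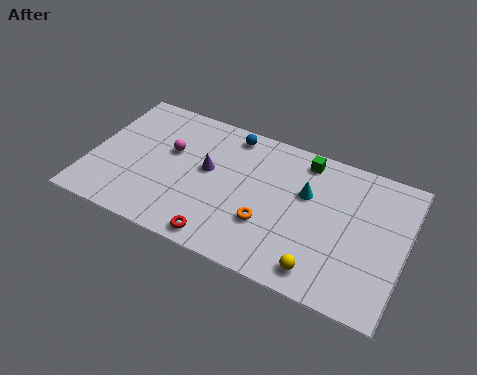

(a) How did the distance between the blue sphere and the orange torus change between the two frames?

-1.1

They were about 6.2 units apart before and 5.1 after — 1.1 units closer together.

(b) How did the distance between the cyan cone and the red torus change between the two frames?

+1.3

The distance was about 4.3 in the first image and 5.6 in the second, so they moved 1.3 units further apart.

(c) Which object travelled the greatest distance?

the purple cone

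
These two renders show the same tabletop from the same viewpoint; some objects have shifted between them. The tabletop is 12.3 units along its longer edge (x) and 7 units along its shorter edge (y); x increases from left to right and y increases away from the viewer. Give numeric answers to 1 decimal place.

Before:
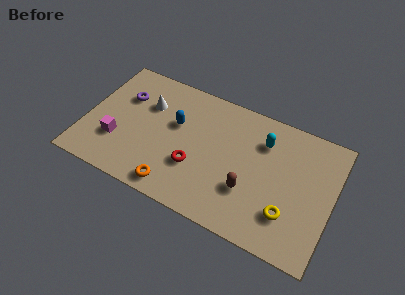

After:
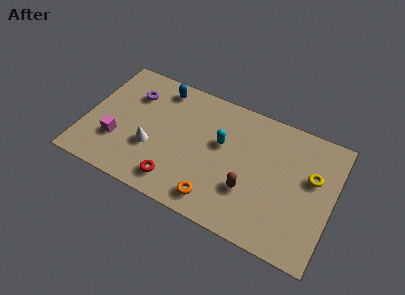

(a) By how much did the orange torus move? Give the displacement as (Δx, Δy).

(2.0, 0.2)

The orange torus was at about (4.8, 0.9) and moved to about (6.8, 1.1).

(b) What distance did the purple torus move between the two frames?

0.5

From (1.7, 4.8) to (2.1, 5.1), the purple torus covered √(0.4² + 0.3²) ≈ 0.5 units.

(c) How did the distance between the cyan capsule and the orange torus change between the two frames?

-2.7

They were about 5.8 units apart before and 3.1 after — 2.7 units closer together.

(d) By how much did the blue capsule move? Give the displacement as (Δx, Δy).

(-1.0, 1.7)

The blue capsule was at about (4.4, 4.3) and moved to about (3.4, 6.0).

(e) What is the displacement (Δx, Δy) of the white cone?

(0.5, -2.3)

The white cone started near (2.9, 4.8) and ended near (3.4, 2.5).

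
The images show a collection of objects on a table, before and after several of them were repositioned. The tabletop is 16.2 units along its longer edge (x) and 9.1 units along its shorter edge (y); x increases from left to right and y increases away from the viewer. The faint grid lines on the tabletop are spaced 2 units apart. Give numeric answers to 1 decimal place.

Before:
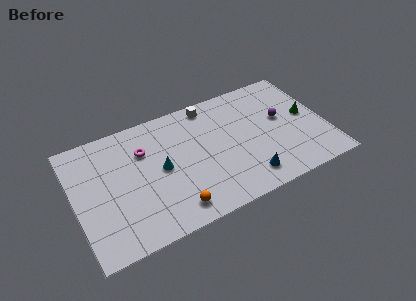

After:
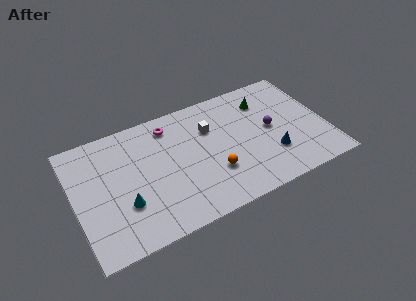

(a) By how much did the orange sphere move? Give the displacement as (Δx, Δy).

(2.8, 1.5)

The orange sphere was at about (5.9, 1.4) and moved to about (8.7, 2.9).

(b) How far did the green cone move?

3.3

The green cone moved from about (15.1, 4.8) to (12.6, 7.0), a distance of √(2.5² + 2.2²) ≈ 3.3.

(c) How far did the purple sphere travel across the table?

0.9

The purple sphere was near (13.5, 5.2) before and (12.7, 4.7) after, so it travelled √(0.8² + 0.5²) ≈ 0.9 units.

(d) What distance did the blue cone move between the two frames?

2.1

The blue cone moved from about (10.7, 1.6) to (12.5, 2.7), a distance of √(1.8² + 1.1²) ≈ 2.1.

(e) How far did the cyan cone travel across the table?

3.0

From (5.5, 4.6) to (3.0, 3.0), the cyan cone covered √(2.5² + 1.6²) ≈ 3.0 units.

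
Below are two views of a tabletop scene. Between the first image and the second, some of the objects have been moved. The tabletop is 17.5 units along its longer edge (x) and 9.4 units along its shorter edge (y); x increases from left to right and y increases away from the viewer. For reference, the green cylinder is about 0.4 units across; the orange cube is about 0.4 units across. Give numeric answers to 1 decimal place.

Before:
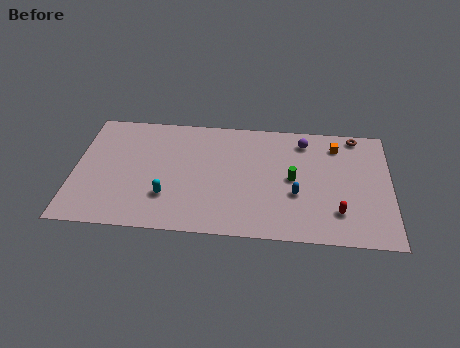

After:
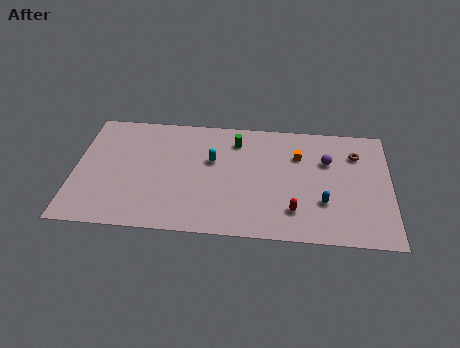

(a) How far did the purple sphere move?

2.0

From (12.7, 7.8) to (14.0, 6.3), the purple sphere covered √(1.3² + 1.5²) ≈ 2.0 units.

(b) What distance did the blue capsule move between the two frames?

1.6

From (12.3, 3.5) to (13.8, 3.0), the blue capsule covered √(1.5² + 0.5²) ≈ 1.6 units.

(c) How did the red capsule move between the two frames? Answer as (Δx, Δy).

(-2.4, -0.1)

From the two frames, the red capsule sits at roughly (14.6, 2.3) before and (12.2, 2.2) after.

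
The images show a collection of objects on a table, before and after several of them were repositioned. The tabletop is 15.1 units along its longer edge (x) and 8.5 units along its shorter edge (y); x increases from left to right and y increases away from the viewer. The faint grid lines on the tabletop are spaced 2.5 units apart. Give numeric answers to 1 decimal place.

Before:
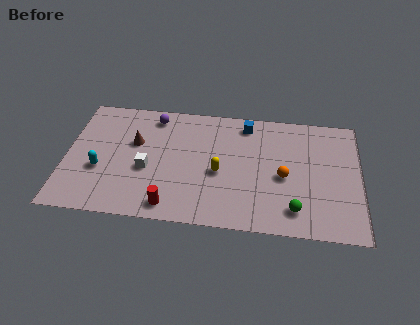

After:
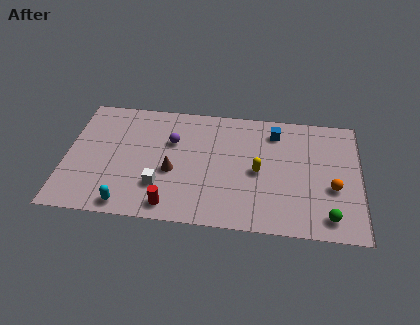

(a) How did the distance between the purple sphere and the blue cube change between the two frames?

+0.7

The distance was about 4.8 in the first image and 5.5 in the second, so they moved 0.7 units further apart.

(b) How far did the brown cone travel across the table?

2.7

The brown cone moved from about (3.5, 5.3) to (5.5, 3.5), a distance of √(2.0² + 1.8²) ≈ 2.7.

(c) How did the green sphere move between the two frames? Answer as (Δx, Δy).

(1.7, -0.3)

The green sphere started near (11.8, 1.6) and ended near (13.5, 1.3).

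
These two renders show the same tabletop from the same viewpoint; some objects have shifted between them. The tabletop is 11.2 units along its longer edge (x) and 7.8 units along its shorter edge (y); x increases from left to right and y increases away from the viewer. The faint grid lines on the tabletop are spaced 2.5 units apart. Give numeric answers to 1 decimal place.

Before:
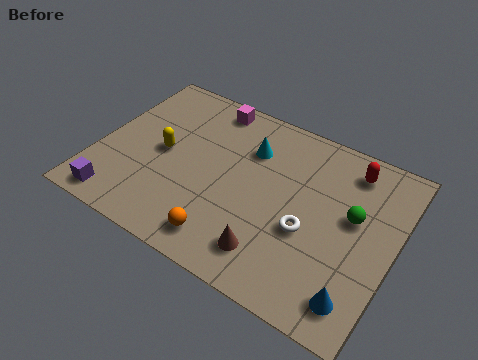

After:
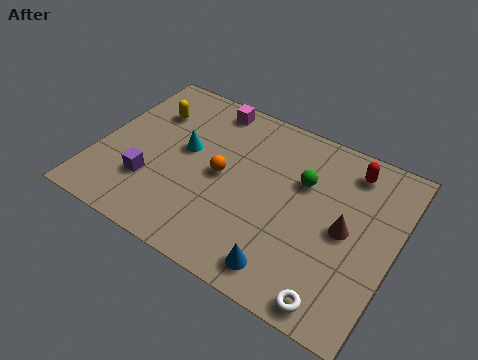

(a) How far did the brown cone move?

3.3

The brown cone was near (7.0, 1.5) before and (9.4, 3.8) after, so it travelled √(2.4² + 2.3²) ≈ 3.3 units.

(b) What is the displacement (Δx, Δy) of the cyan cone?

(-2.3, -1.2)

The cyan cone started near (5.5, 5.6) and ended near (3.2, 4.4).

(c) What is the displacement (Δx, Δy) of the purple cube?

(1.0, 1.4)

The purple cube started near (1.2, 0.9) and ended near (2.2, 2.3).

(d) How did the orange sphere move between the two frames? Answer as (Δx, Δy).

(-0.6, 2.7)

The orange sphere was at about (5.3, 1.2) and moved to about (4.7, 3.9).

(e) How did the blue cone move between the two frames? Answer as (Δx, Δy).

(-2.6, -0.2)

The blue cone was at about (10.2, 1.3) and moved to about (7.6, 1.1).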